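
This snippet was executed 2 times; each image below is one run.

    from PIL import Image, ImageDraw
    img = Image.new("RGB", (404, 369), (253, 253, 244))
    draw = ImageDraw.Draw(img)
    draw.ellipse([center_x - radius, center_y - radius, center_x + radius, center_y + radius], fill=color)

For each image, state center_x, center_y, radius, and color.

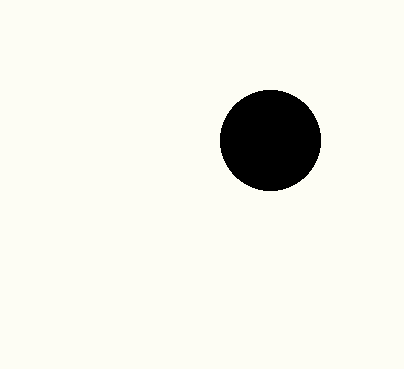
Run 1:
center_x = 270, center_y = 140, radius = 50, color = 'black'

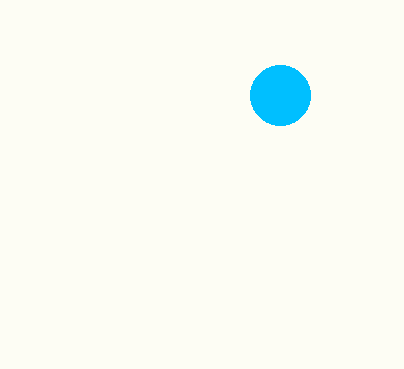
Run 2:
center_x = 280; center_y = 95; radius = 30; color = 'deepskyblue'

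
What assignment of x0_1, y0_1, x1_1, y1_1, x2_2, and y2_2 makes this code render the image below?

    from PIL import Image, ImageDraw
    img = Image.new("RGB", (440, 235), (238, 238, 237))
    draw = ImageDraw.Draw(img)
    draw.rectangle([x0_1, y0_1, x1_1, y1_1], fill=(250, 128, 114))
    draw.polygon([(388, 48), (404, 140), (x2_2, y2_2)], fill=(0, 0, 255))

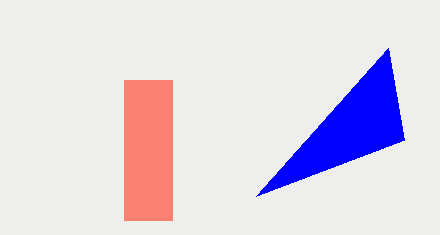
x0_1 = 124; y0_1 = 80; x1_1 = 172; y1_1 = 220; x2_2 = 256; y2_2 = 196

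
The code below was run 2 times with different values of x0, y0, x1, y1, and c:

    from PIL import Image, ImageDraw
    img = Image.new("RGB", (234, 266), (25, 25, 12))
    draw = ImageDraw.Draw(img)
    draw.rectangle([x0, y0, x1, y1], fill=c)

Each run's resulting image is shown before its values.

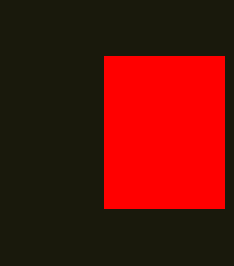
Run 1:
x0 = 104, y0 = 56, x1 = 224, y1 = 208, c = 'red'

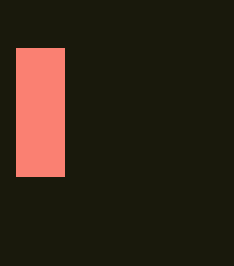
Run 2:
x0 = 16; y0 = 48; x1 = 64; y1 = 176; c = 'salmon'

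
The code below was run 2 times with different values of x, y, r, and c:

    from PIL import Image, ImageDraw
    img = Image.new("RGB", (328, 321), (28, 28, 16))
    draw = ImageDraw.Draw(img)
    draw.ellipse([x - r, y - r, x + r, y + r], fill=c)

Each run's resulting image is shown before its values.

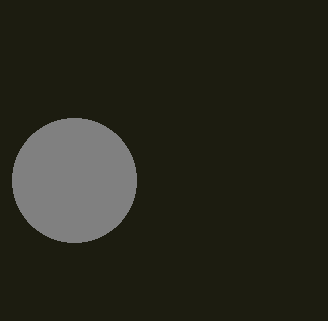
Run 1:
x = 74, y = 180, r = 62, c = 'gray'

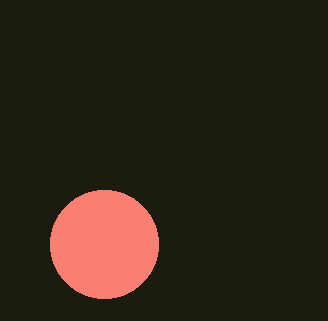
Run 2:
x = 104; y = 244; r = 54; c = 'salmon'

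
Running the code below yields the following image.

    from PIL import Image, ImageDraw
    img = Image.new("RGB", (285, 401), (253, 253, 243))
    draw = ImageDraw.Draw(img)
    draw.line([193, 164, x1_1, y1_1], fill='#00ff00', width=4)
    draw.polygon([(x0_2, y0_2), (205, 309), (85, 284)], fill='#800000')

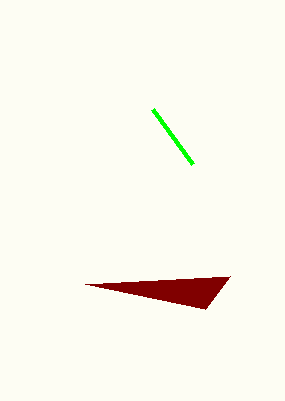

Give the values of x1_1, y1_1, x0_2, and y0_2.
x1_1 = 153; y1_1 = 109; x0_2 = 230; y0_2 = 276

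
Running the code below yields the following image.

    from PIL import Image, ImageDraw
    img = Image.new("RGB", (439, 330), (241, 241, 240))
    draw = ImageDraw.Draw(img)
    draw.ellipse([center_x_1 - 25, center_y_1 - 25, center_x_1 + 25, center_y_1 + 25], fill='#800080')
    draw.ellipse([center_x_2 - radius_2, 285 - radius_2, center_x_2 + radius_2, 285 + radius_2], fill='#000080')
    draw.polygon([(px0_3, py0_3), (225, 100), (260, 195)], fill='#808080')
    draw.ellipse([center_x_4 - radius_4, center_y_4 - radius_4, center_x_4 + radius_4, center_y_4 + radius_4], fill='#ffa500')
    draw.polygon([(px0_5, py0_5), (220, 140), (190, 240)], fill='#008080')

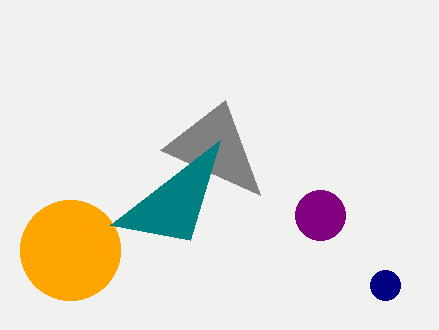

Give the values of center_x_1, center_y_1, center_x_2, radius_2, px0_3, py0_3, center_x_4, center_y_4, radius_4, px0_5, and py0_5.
center_x_1 = 320; center_y_1 = 215; center_x_2 = 385; radius_2 = 15; px0_3 = 160; py0_3 = 150; center_x_4 = 70; center_y_4 = 250; radius_4 = 50; px0_5 = 110; py0_5 = 225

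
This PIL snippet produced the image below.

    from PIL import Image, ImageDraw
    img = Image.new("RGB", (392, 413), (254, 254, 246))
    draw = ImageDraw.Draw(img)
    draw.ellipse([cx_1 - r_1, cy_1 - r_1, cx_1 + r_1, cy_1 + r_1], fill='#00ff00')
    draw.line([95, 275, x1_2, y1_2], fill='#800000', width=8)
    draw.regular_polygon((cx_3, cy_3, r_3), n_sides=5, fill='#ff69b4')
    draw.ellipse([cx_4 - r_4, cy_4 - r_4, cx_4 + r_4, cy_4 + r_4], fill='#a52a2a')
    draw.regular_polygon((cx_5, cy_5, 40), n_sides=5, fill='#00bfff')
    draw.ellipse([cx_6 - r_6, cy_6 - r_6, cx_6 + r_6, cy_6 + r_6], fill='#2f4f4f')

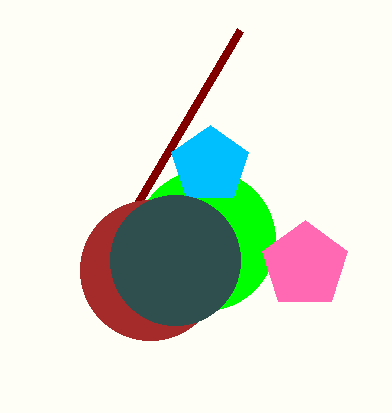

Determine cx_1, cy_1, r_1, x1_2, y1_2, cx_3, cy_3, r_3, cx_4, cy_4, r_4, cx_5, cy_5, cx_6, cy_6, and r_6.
cx_1 = 205, cy_1 = 240, r_1 = 70, x1_2 = 240, y1_2 = 30, cx_3 = 305, cy_3 = 265, r_3 = 45, cx_4 = 150, cy_4 = 270, r_4 = 70, cx_5 = 210, cy_5 = 165, cx_6 = 175, cy_6 = 260, r_6 = 65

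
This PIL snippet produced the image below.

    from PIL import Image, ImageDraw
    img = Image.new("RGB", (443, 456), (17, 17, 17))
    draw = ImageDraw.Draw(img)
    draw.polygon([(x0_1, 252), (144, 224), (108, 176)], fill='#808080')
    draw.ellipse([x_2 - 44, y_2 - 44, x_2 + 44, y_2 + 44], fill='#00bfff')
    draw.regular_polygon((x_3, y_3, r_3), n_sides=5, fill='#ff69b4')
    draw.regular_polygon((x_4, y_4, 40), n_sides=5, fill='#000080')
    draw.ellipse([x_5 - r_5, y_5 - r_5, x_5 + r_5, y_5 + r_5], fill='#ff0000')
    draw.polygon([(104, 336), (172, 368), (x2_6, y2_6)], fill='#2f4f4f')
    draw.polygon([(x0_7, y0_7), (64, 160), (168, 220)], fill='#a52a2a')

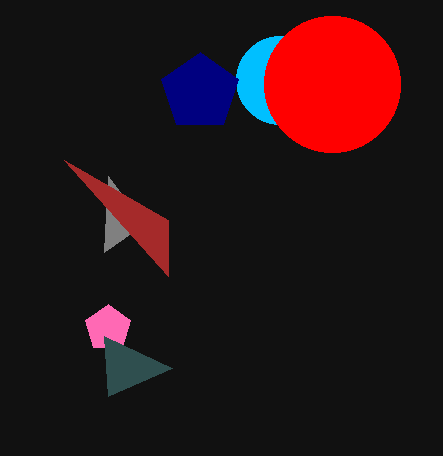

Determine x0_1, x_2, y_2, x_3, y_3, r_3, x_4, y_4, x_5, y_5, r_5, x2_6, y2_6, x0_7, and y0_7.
x0_1 = 104, x_2 = 280, y_2 = 80, x_3 = 108, y_3 = 328, r_3 = 24, x_4 = 200, y_4 = 92, x_5 = 332, y_5 = 84, r_5 = 68, x2_6 = 108, y2_6 = 396, x0_7 = 168, y0_7 = 276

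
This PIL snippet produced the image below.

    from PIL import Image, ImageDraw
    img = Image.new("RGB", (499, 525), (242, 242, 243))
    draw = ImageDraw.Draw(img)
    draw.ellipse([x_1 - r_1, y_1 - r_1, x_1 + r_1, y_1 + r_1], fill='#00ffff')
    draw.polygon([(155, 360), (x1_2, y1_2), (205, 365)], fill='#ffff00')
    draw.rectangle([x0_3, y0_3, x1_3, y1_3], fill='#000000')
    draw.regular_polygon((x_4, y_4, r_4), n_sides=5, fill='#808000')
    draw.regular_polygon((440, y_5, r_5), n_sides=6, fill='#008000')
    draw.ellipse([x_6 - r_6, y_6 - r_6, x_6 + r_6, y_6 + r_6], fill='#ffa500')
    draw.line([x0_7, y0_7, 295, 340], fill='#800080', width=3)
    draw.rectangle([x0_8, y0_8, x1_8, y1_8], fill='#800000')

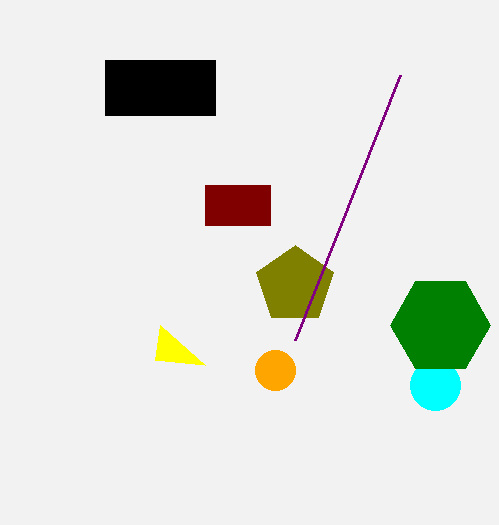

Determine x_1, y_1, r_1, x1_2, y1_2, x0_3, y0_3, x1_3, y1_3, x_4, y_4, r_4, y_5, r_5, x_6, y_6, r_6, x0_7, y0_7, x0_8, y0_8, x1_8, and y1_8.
x_1 = 435, y_1 = 385, r_1 = 25, x1_2 = 160, y1_2 = 325, x0_3 = 105, y0_3 = 60, x1_3 = 215, y1_3 = 115, x_4 = 295, y_4 = 285, r_4 = 40, y_5 = 325, r_5 = 50, x_6 = 275, y_6 = 370, r_6 = 20, x0_7 = 400, y0_7 = 75, x0_8 = 205, y0_8 = 185, x1_8 = 270, y1_8 = 225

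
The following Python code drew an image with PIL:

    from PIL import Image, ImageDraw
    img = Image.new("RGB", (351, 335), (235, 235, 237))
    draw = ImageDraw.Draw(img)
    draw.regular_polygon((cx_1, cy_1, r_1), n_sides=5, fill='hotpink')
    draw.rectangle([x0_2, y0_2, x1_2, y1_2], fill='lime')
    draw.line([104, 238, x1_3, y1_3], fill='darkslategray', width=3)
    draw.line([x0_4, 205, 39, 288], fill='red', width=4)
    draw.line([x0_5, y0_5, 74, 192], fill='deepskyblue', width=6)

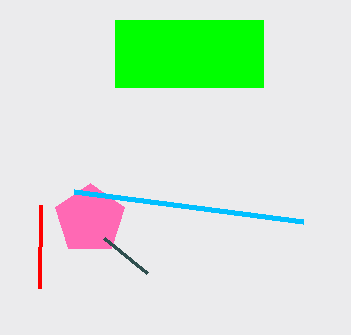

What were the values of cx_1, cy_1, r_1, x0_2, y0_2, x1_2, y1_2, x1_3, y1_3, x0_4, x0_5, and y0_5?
cx_1 = 90; cy_1 = 219; r_1 = 36; x0_2 = 115; y0_2 = 20; x1_2 = 263; y1_2 = 87; x1_3 = 147; y1_3 = 273; x0_4 = 40; x0_5 = 303; y0_5 = 222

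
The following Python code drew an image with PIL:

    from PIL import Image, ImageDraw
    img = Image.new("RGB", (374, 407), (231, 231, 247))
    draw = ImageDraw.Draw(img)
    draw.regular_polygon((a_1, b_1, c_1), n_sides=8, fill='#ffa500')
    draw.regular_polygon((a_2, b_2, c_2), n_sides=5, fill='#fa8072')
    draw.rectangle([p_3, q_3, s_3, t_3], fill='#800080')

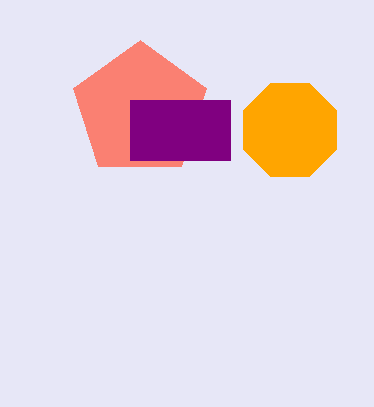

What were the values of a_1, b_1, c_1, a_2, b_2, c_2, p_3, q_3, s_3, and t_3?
a_1 = 290; b_1 = 130; c_1 = 50; a_2 = 140; b_2 = 110; c_2 = 70; p_3 = 130; q_3 = 100; s_3 = 230; t_3 = 160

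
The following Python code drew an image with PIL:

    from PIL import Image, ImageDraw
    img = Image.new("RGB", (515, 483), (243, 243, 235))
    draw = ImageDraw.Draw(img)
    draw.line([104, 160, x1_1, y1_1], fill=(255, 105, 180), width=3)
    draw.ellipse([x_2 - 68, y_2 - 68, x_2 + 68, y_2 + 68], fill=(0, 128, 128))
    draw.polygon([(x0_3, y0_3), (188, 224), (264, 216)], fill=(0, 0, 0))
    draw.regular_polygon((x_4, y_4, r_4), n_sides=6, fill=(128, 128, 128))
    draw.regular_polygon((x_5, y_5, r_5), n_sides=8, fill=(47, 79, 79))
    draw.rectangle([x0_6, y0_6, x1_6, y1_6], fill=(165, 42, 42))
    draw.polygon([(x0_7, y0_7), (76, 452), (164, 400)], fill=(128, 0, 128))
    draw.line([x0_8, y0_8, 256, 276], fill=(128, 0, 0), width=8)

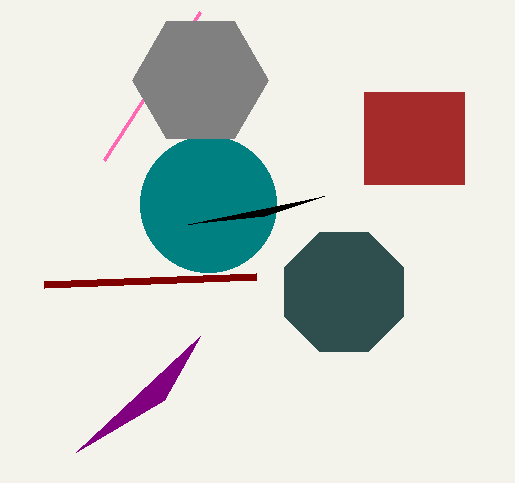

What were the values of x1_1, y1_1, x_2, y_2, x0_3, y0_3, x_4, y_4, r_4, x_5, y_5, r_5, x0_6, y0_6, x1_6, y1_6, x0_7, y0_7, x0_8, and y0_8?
x1_1 = 200; y1_1 = 12; x_2 = 208; y_2 = 204; x0_3 = 324; y0_3 = 196; x_4 = 200; y_4 = 80; r_4 = 68; x_5 = 344; y_5 = 292; r_5 = 64; x0_6 = 364; y0_6 = 92; x1_6 = 464; y1_6 = 184; x0_7 = 200; y0_7 = 336; x0_8 = 44; y0_8 = 284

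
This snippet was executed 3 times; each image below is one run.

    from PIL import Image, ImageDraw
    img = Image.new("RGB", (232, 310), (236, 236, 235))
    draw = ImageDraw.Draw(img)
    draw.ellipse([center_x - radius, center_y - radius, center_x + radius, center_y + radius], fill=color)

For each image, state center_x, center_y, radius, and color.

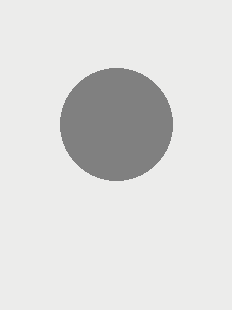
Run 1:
center_x = 116, center_y = 124, radius = 56, color = 'gray'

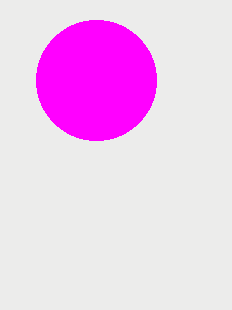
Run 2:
center_x = 96; center_y = 80; radius = 60; color = 'magenta'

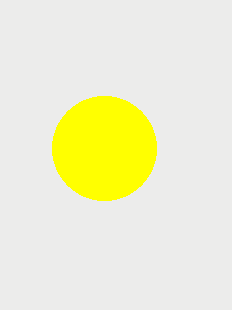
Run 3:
center_x = 104; center_y = 148; radius = 52; color = 'yellow'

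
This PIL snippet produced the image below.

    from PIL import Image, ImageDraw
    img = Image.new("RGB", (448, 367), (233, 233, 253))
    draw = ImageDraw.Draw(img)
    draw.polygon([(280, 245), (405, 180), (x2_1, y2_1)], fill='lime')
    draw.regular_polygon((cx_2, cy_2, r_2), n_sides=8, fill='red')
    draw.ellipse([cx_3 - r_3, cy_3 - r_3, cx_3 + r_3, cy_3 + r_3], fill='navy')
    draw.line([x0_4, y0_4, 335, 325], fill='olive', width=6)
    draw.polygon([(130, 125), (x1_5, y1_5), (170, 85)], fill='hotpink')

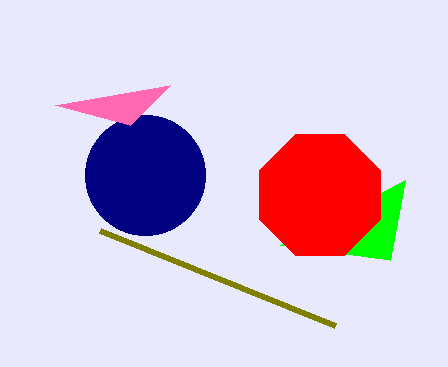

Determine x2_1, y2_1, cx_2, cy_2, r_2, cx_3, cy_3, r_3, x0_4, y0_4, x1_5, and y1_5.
x2_1 = 390
y2_1 = 260
cx_2 = 320
cy_2 = 195
r_2 = 65
cx_3 = 145
cy_3 = 175
r_3 = 60
x0_4 = 100
y0_4 = 230
x1_5 = 55
y1_5 = 105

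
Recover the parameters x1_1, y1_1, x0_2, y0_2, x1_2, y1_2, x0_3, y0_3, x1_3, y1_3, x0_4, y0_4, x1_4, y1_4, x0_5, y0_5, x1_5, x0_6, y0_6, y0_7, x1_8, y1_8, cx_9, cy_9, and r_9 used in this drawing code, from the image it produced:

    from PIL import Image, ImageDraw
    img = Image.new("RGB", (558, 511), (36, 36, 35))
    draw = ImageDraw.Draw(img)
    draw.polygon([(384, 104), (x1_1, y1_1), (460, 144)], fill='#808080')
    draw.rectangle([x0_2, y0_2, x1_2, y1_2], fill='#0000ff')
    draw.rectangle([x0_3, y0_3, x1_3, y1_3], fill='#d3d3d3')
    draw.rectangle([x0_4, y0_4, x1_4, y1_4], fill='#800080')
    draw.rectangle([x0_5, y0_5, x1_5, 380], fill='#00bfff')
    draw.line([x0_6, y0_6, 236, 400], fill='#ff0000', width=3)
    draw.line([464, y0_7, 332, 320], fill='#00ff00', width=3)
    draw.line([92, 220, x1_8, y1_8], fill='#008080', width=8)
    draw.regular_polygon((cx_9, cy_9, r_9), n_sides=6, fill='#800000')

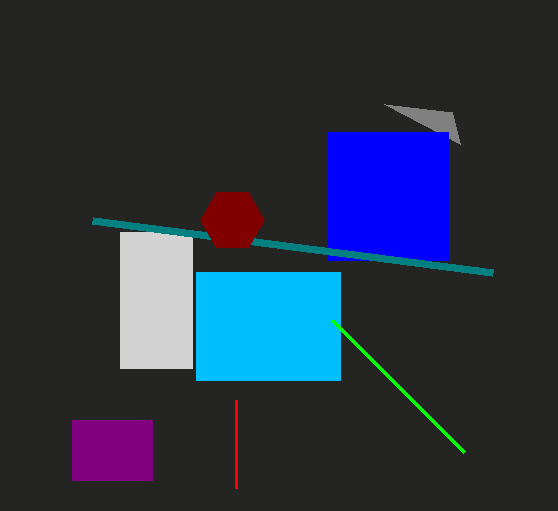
x1_1 = 452, y1_1 = 112, x0_2 = 328, y0_2 = 132, x1_2 = 448, y1_2 = 260, x0_3 = 120, y0_3 = 232, x1_3 = 192, y1_3 = 368, x0_4 = 72, y0_4 = 420, x1_4 = 152, y1_4 = 480, x0_5 = 196, y0_5 = 272, x1_5 = 340, x0_6 = 236, y0_6 = 488, y0_7 = 452, x1_8 = 492, y1_8 = 272, cx_9 = 232, cy_9 = 220, r_9 = 32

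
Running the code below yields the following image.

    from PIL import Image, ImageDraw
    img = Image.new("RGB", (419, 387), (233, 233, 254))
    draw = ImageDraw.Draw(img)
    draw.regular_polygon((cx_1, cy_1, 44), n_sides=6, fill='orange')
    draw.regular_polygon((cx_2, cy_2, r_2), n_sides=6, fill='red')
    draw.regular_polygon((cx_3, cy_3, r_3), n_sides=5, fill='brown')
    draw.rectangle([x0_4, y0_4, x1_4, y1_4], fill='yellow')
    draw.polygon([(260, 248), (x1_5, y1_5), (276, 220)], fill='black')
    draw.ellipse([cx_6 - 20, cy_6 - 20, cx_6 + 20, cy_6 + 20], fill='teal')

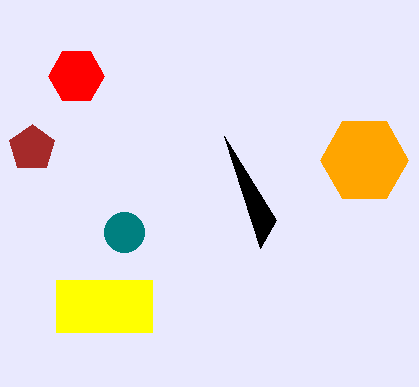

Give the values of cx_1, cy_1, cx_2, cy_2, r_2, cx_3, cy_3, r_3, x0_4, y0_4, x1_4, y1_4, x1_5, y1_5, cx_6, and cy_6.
cx_1 = 364
cy_1 = 160
cx_2 = 76
cy_2 = 76
r_2 = 28
cx_3 = 32
cy_3 = 148
r_3 = 24
x0_4 = 56
y0_4 = 280
x1_4 = 152
y1_4 = 332
x1_5 = 224
y1_5 = 136
cx_6 = 124
cy_6 = 232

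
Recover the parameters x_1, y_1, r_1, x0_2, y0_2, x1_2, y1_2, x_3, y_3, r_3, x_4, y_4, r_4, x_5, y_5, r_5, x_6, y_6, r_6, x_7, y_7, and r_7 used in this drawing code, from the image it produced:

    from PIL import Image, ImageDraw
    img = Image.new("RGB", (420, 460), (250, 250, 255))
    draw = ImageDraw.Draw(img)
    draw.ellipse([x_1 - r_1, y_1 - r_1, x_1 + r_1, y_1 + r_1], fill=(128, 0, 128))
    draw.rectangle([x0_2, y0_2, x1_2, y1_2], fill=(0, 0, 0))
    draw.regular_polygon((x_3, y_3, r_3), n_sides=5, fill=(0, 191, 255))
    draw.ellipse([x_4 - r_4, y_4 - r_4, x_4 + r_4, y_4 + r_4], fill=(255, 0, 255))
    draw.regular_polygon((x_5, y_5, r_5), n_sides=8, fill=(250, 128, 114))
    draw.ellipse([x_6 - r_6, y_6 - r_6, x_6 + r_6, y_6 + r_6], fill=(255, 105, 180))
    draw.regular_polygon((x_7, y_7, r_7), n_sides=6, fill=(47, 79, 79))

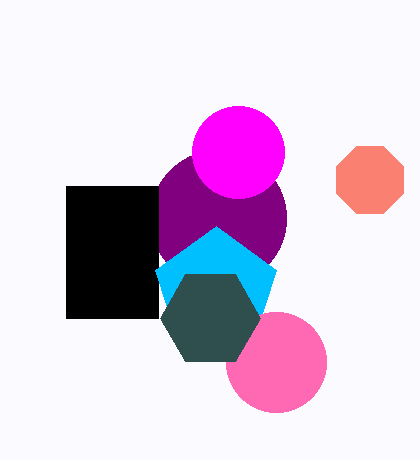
x_1 = 218, y_1 = 218, r_1 = 68, x0_2 = 66, y0_2 = 186, x1_2 = 158, y1_2 = 318, x_3 = 216, y_3 = 290, r_3 = 64, x_4 = 238, y_4 = 152, r_4 = 46, x_5 = 370, y_5 = 180, r_5 = 36, x_6 = 276, y_6 = 362, r_6 = 50, x_7 = 210, y_7 = 318, r_7 = 50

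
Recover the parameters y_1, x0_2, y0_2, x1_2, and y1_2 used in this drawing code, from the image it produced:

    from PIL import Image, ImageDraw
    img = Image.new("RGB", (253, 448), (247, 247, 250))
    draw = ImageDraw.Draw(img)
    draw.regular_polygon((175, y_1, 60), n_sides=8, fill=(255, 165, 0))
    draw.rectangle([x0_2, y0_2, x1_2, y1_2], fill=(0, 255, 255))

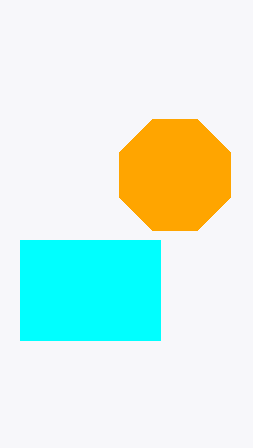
y_1 = 175, x0_2 = 20, y0_2 = 240, x1_2 = 160, y1_2 = 340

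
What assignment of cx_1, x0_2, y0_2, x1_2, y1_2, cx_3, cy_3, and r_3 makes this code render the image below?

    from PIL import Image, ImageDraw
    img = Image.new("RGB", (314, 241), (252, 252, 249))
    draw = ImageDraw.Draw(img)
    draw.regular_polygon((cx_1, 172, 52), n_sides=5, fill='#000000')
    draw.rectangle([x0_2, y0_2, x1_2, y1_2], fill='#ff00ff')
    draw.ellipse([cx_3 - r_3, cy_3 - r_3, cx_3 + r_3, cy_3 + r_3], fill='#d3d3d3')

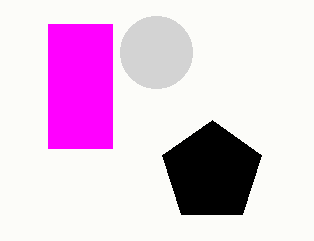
cx_1 = 212; x0_2 = 48; y0_2 = 24; x1_2 = 112; y1_2 = 148; cx_3 = 156; cy_3 = 52; r_3 = 36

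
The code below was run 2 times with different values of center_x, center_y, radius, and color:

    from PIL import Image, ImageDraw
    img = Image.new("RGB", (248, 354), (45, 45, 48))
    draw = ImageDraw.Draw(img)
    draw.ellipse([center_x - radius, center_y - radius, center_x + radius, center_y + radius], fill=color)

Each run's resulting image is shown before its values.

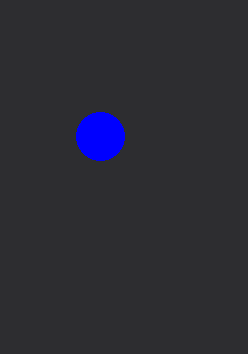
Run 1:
center_x = 100, center_y = 136, radius = 24, color = 'blue'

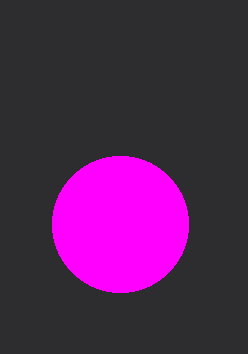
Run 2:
center_x = 120
center_y = 224
radius = 68
color = 'magenta'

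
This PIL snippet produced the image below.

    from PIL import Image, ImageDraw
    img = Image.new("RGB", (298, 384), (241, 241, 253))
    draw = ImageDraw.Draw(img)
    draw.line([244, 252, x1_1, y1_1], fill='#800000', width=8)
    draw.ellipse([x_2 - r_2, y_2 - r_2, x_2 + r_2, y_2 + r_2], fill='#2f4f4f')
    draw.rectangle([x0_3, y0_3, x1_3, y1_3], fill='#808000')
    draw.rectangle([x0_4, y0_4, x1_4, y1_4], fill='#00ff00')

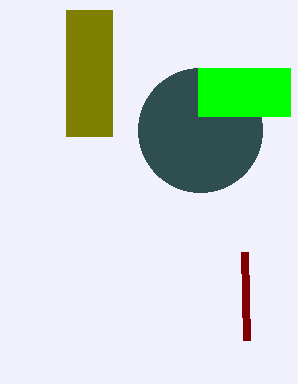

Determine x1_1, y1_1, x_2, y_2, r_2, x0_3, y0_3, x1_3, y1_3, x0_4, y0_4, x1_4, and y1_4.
x1_1 = 246
y1_1 = 340
x_2 = 200
y_2 = 130
r_2 = 62
x0_3 = 66
y0_3 = 10
x1_3 = 112
y1_3 = 136
x0_4 = 198
y0_4 = 68
x1_4 = 290
y1_4 = 116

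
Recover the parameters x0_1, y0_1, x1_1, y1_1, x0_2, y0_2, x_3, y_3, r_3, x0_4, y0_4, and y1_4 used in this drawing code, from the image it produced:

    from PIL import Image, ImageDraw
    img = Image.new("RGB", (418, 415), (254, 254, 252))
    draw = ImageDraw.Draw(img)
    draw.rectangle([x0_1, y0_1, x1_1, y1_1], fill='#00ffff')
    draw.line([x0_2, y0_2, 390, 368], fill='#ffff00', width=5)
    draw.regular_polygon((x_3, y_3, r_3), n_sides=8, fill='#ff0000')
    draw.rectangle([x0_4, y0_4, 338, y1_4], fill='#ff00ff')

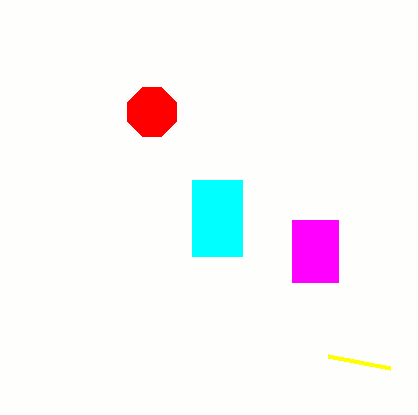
x0_1 = 192; y0_1 = 180; x1_1 = 242; y1_1 = 256; x0_2 = 328; y0_2 = 356; x_3 = 152; y_3 = 112; r_3 = 26; x0_4 = 292; y0_4 = 220; y1_4 = 282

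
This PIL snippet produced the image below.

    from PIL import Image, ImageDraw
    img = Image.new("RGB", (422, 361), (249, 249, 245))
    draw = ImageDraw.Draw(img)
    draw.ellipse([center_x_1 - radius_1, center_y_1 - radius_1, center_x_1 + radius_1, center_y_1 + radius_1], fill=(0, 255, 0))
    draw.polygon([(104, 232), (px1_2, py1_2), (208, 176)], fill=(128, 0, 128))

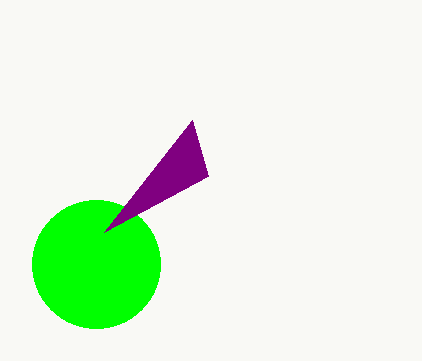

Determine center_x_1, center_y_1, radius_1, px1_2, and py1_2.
center_x_1 = 96, center_y_1 = 264, radius_1 = 64, px1_2 = 192, py1_2 = 120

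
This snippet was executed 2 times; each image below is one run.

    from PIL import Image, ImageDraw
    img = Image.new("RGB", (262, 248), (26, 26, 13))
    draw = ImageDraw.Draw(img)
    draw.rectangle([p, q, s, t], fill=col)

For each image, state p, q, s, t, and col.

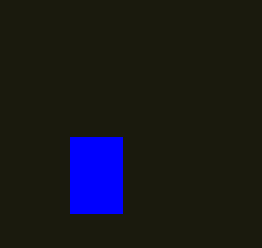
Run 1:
p = 70; q = 137; s = 122; t = 213; col = 'blue'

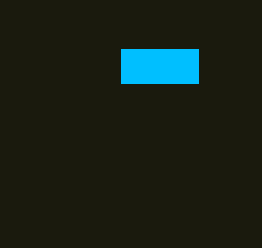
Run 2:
p = 121, q = 49, s = 198, t = 83, col = 'deepskyblue'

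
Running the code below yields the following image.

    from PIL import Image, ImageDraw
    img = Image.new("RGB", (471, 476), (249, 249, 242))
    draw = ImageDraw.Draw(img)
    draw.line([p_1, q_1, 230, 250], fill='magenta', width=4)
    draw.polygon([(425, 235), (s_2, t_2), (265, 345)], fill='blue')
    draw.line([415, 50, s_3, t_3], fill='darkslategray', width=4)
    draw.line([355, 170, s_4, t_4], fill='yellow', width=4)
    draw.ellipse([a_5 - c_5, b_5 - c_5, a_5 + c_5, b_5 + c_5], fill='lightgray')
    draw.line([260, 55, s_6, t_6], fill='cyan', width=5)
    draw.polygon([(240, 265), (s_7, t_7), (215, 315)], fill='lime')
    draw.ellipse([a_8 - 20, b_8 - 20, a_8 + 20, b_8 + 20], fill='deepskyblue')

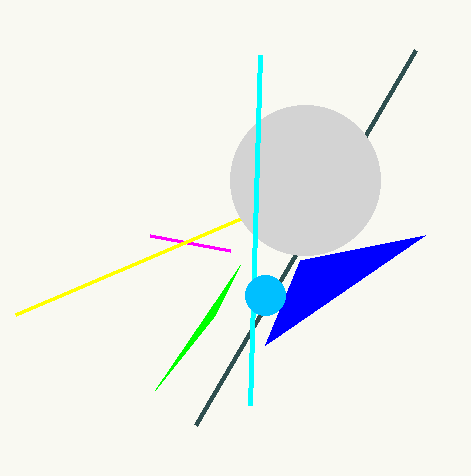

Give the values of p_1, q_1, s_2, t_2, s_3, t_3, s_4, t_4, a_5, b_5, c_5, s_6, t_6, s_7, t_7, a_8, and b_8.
p_1 = 150; q_1 = 235; s_2 = 300; t_2 = 260; s_3 = 195; t_3 = 425; s_4 = 15; t_4 = 315; a_5 = 305; b_5 = 180; c_5 = 75; s_6 = 250; t_6 = 405; s_7 = 155; t_7 = 390; a_8 = 265; b_8 = 295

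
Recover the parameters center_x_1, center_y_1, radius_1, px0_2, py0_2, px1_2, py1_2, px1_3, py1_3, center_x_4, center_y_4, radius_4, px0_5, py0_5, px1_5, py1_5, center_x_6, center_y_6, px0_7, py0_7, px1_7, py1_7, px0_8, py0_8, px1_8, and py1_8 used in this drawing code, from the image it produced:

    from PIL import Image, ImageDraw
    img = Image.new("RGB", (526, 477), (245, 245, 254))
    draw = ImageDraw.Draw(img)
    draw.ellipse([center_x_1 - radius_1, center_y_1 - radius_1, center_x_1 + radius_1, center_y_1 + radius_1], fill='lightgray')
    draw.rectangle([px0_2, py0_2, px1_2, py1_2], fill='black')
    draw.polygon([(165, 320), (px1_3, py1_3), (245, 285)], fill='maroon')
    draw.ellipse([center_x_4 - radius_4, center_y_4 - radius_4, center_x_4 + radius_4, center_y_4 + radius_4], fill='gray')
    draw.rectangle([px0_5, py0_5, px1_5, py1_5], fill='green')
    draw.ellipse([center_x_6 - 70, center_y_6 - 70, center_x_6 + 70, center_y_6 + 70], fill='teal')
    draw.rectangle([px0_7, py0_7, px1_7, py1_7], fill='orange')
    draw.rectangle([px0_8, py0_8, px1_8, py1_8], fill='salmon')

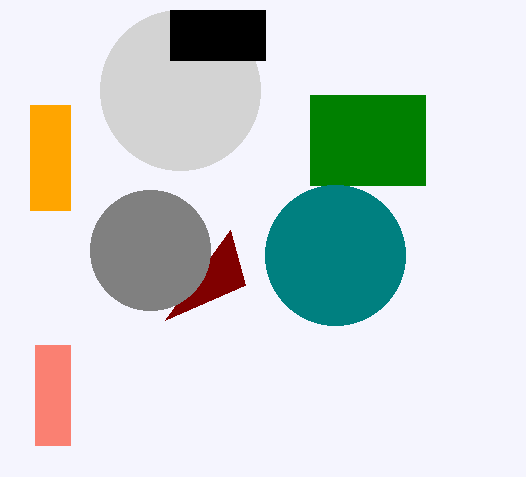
center_x_1 = 180
center_y_1 = 90
radius_1 = 80
px0_2 = 170
py0_2 = 10
px1_2 = 265
py1_2 = 60
px1_3 = 230
py1_3 = 230
center_x_4 = 150
center_y_4 = 250
radius_4 = 60
px0_5 = 310
py0_5 = 95
px1_5 = 425
py1_5 = 185
center_x_6 = 335
center_y_6 = 255
px0_7 = 30
py0_7 = 105
px1_7 = 70
py1_7 = 210
px0_8 = 35
py0_8 = 345
px1_8 = 70
py1_8 = 445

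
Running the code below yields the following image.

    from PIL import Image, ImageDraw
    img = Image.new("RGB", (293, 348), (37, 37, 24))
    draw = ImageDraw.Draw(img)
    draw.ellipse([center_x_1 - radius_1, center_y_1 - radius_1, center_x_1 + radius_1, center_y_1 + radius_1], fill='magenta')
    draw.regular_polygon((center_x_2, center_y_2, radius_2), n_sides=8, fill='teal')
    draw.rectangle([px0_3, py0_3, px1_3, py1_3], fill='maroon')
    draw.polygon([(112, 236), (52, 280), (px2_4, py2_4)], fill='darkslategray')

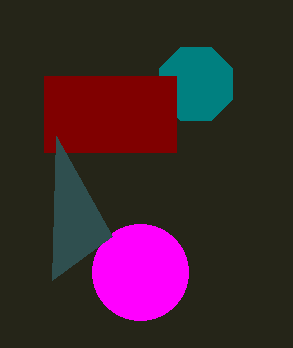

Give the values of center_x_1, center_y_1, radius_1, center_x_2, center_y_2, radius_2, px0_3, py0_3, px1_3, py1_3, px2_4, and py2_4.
center_x_1 = 140; center_y_1 = 272; radius_1 = 48; center_x_2 = 196; center_y_2 = 84; radius_2 = 40; px0_3 = 44; py0_3 = 76; px1_3 = 176; py1_3 = 152; px2_4 = 56; py2_4 = 136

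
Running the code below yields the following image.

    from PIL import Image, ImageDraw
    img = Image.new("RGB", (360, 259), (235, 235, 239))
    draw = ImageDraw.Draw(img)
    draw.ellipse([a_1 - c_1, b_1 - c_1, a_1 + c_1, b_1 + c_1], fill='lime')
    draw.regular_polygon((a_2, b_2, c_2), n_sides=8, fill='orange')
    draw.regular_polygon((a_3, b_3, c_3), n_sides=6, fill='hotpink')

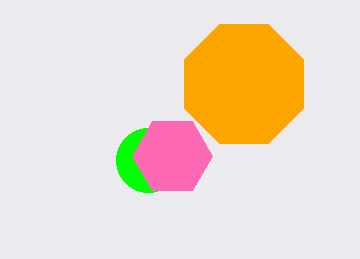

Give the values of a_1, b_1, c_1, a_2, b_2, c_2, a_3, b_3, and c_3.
a_1 = 148; b_1 = 160; c_1 = 32; a_2 = 244; b_2 = 84; c_2 = 64; a_3 = 172; b_3 = 156; c_3 = 40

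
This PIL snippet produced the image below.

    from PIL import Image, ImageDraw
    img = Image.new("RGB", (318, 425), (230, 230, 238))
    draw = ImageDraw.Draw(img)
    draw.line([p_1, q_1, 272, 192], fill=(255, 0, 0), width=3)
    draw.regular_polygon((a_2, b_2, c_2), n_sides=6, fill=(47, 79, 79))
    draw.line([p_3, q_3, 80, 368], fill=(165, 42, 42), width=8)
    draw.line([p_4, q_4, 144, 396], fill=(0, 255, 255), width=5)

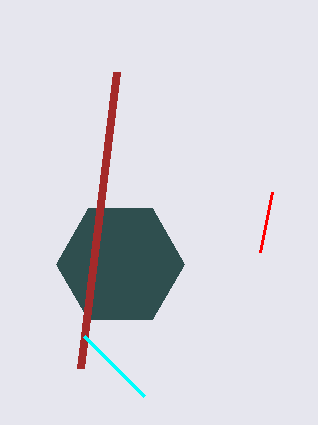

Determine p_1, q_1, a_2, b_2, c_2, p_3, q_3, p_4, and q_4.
p_1 = 260, q_1 = 252, a_2 = 120, b_2 = 264, c_2 = 64, p_3 = 116, q_3 = 72, p_4 = 84, q_4 = 336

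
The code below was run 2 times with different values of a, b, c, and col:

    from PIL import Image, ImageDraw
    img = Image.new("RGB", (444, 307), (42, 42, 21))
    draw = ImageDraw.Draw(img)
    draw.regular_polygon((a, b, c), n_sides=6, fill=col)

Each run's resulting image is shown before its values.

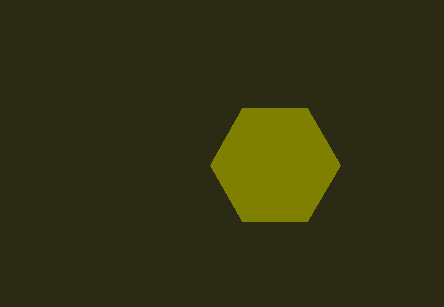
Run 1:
a = 275
b = 165
c = 65
col = 'olive'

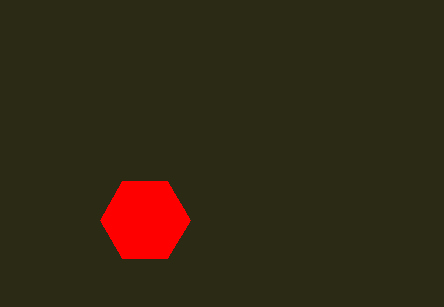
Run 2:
a = 145
b = 220
c = 45
col = 'red'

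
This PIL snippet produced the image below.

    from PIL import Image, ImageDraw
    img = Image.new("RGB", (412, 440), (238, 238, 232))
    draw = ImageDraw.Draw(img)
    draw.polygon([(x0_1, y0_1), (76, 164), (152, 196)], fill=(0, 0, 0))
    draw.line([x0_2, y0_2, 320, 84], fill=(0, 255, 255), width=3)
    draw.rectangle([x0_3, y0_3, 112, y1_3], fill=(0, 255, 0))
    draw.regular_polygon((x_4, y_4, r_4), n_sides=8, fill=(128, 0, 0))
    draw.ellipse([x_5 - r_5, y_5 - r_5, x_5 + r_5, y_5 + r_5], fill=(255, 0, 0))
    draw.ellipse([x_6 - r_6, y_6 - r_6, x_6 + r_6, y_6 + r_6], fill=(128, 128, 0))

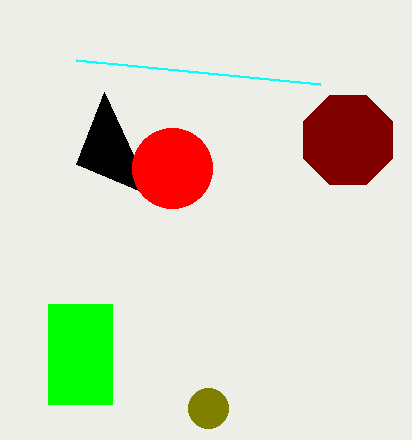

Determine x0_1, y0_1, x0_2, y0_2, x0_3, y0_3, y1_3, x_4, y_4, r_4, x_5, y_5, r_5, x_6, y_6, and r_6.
x0_1 = 104, y0_1 = 92, x0_2 = 76, y0_2 = 60, x0_3 = 48, y0_3 = 304, y1_3 = 404, x_4 = 348, y_4 = 140, r_4 = 48, x_5 = 172, y_5 = 168, r_5 = 40, x_6 = 208, y_6 = 408, r_6 = 20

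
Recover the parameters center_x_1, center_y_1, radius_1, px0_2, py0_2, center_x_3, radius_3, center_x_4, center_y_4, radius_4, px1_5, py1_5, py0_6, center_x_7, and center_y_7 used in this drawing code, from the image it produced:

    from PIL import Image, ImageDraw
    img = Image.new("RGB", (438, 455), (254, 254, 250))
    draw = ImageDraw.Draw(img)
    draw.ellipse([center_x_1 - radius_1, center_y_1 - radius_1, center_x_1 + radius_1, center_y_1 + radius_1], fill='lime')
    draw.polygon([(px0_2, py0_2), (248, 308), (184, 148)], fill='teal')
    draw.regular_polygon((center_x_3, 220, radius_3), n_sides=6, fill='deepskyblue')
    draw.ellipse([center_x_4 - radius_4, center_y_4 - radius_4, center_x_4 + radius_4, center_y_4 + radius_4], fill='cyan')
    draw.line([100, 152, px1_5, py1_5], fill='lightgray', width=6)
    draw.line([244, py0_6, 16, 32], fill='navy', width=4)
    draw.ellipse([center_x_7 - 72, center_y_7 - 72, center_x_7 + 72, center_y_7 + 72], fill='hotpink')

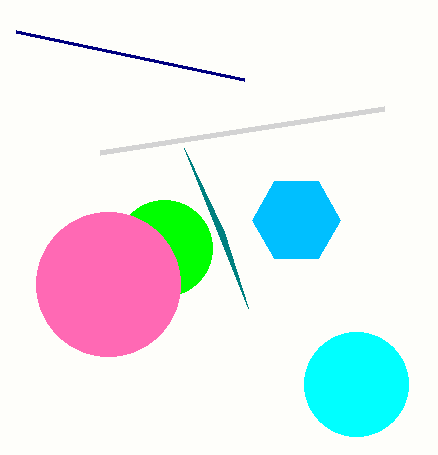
center_x_1 = 164; center_y_1 = 248; radius_1 = 48; px0_2 = 224; py0_2 = 232; center_x_3 = 296; radius_3 = 44; center_x_4 = 356; center_y_4 = 384; radius_4 = 52; px1_5 = 384; py1_5 = 108; py0_6 = 80; center_x_7 = 108; center_y_7 = 284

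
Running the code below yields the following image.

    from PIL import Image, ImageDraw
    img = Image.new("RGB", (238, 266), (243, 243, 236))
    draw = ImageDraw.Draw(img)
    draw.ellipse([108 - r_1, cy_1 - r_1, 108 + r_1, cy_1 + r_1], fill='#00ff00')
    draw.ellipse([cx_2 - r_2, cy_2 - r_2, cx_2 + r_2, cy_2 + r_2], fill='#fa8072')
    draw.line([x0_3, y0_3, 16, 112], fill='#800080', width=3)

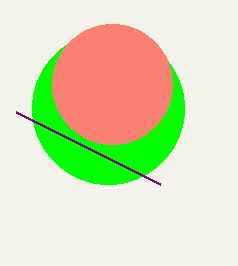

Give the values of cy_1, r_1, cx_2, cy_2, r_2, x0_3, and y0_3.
cy_1 = 108, r_1 = 76, cx_2 = 112, cy_2 = 84, r_2 = 60, x0_3 = 160, y0_3 = 184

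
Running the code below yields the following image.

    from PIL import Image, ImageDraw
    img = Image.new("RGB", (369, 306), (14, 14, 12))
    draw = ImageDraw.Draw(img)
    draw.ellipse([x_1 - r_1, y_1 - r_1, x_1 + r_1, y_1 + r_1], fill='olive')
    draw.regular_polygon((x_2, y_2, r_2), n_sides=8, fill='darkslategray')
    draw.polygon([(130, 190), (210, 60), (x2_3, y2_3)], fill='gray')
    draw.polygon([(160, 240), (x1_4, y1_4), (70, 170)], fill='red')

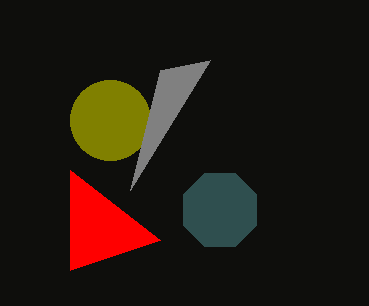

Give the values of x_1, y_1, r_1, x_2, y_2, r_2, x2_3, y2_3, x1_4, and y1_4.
x_1 = 110; y_1 = 120; r_1 = 40; x_2 = 220; y_2 = 210; r_2 = 40; x2_3 = 160; y2_3 = 70; x1_4 = 70; y1_4 = 270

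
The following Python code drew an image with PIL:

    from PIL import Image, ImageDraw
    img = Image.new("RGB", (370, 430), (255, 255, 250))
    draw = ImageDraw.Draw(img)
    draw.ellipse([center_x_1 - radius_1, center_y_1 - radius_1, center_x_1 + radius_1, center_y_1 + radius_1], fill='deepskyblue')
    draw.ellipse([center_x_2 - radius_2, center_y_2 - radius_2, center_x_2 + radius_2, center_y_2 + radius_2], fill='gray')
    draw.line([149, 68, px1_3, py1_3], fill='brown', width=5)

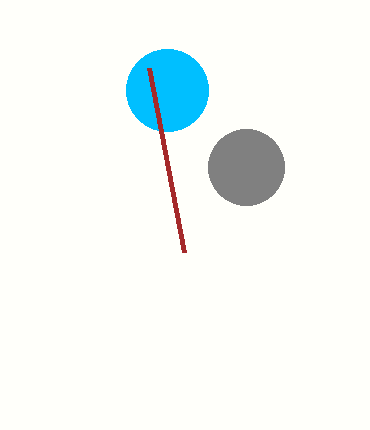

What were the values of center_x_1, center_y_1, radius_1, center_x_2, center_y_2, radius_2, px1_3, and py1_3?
center_x_1 = 167, center_y_1 = 90, radius_1 = 41, center_x_2 = 246, center_y_2 = 167, radius_2 = 38, px1_3 = 184, py1_3 = 252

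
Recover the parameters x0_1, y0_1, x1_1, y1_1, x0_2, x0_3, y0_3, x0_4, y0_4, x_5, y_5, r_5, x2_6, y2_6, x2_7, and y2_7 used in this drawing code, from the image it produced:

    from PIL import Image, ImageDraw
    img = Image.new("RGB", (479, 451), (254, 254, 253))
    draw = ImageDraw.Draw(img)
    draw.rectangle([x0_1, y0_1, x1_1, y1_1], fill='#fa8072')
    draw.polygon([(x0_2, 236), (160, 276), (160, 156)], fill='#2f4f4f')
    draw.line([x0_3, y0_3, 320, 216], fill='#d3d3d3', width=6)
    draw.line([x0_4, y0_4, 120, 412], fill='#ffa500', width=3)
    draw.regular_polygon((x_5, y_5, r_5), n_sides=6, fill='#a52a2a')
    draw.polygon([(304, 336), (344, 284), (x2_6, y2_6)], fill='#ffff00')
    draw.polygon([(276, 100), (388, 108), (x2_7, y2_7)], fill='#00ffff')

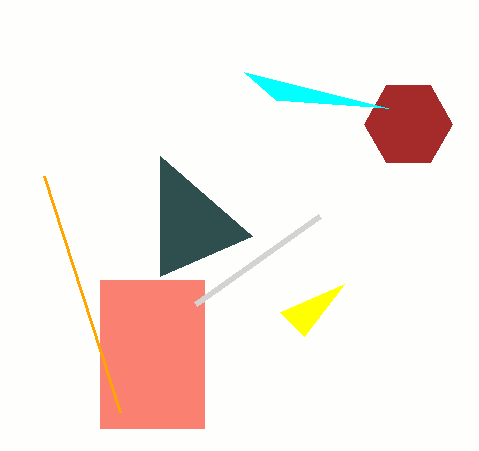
x0_1 = 100, y0_1 = 280, x1_1 = 204, y1_1 = 428, x0_2 = 252, x0_3 = 196, y0_3 = 304, x0_4 = 44, y0_4 = 176, x_5 = 408, y_5 = 124, r_5 = 44, x2_6 = 280, y2_6 = 312, x2_7 = 244, y2_7 = 72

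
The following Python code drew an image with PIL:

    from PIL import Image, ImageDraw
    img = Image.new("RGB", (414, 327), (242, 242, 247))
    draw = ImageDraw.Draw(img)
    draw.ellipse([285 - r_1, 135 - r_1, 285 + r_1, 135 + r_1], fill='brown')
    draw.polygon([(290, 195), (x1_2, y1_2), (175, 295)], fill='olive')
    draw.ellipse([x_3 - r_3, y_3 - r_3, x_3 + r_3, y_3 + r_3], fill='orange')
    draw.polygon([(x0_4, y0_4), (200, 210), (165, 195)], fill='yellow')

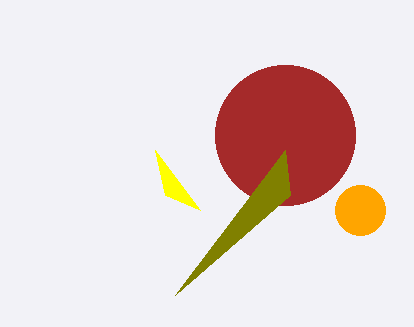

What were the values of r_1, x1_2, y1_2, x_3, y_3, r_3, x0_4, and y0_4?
r_1 = 70, x1_2 = 285, y1_2 = 150, x_3 = 360, y_3 = 210, r_3 = 25, x0_4 = 155, y0_4 = 150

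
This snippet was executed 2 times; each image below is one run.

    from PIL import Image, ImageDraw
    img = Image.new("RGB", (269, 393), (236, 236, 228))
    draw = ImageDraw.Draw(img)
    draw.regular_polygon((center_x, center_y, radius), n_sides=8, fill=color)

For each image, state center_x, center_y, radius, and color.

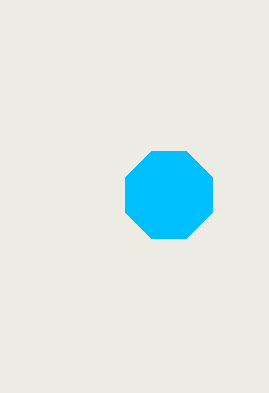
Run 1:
center_x = 169, center_y = 195, radius = 47, color = 'deepskyblue'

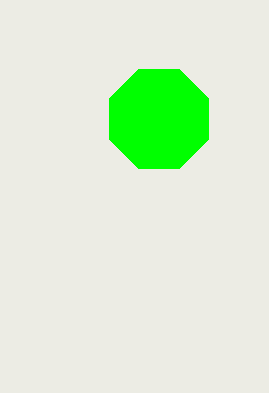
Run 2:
center_x = 159, center_y = 119, radius = 54, color = 'lime'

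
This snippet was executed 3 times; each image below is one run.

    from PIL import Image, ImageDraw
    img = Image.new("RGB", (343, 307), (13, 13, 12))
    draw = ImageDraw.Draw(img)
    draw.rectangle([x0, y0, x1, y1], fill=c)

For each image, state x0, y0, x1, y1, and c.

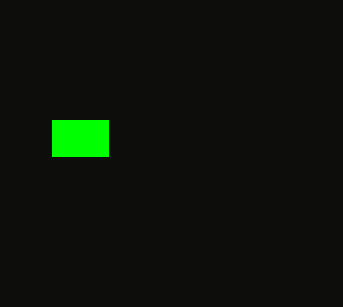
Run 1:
x0 = 52; y0 = 120; x1 = 108; y1 = 156; c = 'lime'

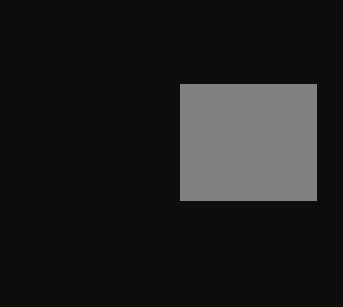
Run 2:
x0 = 180; y0 = 84; x1 = 316; y1 = 200; c = 'gray'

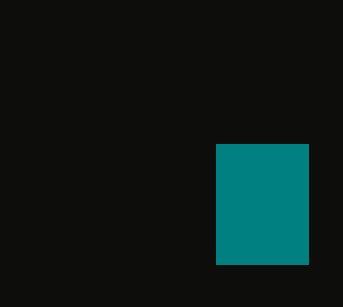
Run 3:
x0 = 216, y0 = 144, x1 = 308, y1 = 264, c = 'teal'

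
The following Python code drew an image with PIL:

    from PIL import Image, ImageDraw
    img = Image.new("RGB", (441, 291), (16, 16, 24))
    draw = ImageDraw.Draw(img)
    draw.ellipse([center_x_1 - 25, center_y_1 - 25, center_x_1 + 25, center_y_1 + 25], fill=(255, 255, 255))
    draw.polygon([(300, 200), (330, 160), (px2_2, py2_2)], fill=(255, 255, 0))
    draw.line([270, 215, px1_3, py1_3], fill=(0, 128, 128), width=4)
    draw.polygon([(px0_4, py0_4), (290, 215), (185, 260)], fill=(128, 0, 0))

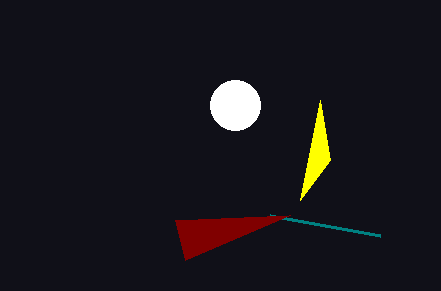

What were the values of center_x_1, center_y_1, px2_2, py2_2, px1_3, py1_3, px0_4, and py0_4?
center_x_1 = 235; center_y_1 = 105; px2_2 = 320; py2_2 = 100; px1_3 = 380; py1_3 = 235; px0_4 = 175; py0_4 = 220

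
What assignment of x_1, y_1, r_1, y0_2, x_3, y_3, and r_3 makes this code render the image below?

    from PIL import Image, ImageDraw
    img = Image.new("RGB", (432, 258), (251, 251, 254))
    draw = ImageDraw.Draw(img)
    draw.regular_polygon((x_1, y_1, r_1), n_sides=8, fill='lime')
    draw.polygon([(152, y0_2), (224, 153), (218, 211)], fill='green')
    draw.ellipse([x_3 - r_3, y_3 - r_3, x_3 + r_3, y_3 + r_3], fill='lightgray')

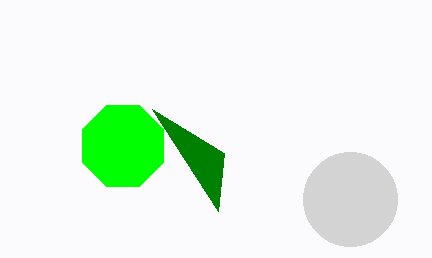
x_1 = 123, y_1 = 146, r_1 = 44, y0_2 = 109, x_3 = 350, y_3 = 199, r_3 = 47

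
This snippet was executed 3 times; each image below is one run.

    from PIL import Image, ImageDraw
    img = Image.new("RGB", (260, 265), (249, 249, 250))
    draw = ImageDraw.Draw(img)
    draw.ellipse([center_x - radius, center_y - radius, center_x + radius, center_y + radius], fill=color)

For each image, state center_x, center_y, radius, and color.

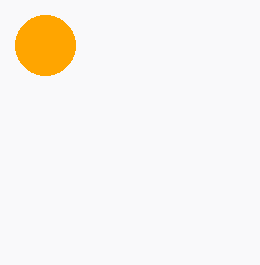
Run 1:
center_x = 45; center_y = 45; radius = 30; color = 'orange'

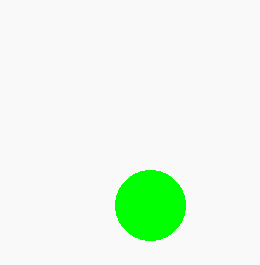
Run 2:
center_x = 150
center_y = 205
radius = 35
color = 'lime'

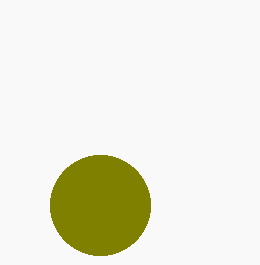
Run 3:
center_x = 100; center_y = 205; radius = 50; color = 'olive'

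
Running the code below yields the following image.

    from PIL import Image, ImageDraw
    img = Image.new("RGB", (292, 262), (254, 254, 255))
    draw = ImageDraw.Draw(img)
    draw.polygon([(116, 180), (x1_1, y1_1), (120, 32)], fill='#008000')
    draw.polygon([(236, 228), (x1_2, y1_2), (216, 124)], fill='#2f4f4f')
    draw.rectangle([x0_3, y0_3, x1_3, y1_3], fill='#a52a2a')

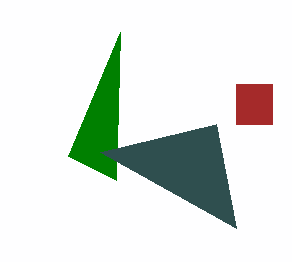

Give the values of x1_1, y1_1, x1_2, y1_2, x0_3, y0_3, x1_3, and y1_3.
x1_1 = 68, y1_1 = 156, x1_2 = 100, y1_2 = 152, x0_3 = 236, y0_3 = 84, x1_3 = 272, y1_3 = 124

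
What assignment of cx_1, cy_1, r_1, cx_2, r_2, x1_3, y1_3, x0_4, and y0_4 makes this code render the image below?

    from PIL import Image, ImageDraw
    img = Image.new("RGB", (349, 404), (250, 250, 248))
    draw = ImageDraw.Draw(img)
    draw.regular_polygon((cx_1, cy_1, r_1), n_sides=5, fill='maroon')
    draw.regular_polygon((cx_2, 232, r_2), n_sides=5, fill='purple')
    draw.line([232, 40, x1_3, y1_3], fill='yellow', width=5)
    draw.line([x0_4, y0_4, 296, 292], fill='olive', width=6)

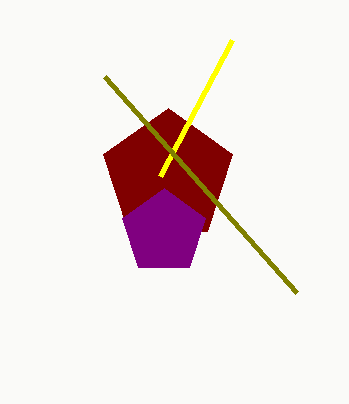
cx_1 = 168
cy_1 = 176
r_1 = 68
cx_2 = 164
r_2 = 44
x1_3 = 160
y1_3 = 176
x0_4 = 104
y0_4 = 76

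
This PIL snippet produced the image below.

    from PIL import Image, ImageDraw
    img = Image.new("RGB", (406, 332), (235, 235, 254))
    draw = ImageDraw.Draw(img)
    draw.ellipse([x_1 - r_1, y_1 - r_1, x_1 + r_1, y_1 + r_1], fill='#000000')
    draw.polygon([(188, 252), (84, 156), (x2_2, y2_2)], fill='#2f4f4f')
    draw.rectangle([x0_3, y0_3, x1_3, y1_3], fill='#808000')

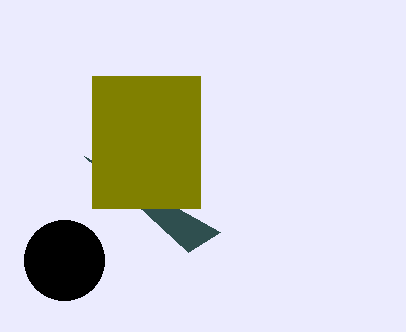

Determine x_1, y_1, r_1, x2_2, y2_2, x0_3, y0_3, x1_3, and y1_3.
x_1 = 64, y_1 = 260, r_1 = 40, x2_2 = 220, y2_2 = 232, x0_3 = 92, y0_3 = 76, x1_3 = 200, y1_3 = 208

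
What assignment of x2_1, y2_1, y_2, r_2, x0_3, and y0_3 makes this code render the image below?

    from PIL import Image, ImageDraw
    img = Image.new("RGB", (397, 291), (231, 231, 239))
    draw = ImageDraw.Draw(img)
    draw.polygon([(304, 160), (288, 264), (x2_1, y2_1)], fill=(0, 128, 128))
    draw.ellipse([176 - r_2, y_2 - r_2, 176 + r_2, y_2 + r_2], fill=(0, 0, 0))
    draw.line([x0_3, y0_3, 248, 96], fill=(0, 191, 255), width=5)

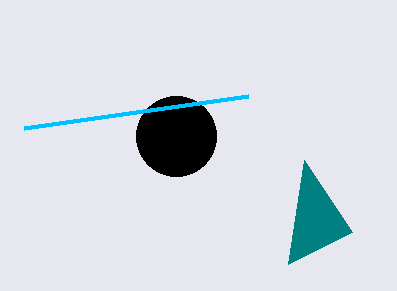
x2_1 = 352
y2_1 = 232
y_2 = 136
r_2 = 40
x0_3 = 24
y0_3 = 128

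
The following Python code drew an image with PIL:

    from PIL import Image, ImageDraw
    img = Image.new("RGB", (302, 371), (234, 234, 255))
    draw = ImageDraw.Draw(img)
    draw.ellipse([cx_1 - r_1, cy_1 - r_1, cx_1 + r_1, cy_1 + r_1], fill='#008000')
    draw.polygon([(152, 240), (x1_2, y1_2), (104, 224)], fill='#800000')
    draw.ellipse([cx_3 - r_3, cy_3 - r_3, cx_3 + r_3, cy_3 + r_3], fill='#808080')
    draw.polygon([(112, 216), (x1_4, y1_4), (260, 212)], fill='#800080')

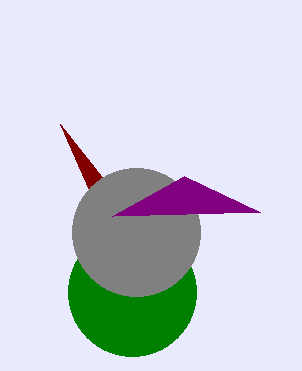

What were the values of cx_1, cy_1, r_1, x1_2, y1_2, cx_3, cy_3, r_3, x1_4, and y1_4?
cx_1 = 132; cy_1 = 292; r_1 = 64; x1_2 = 60; y1_2 = 124; cx_3 = 136; cy_3 = 232; r_3 = 64; x1_4 = 184; y1_4 = 176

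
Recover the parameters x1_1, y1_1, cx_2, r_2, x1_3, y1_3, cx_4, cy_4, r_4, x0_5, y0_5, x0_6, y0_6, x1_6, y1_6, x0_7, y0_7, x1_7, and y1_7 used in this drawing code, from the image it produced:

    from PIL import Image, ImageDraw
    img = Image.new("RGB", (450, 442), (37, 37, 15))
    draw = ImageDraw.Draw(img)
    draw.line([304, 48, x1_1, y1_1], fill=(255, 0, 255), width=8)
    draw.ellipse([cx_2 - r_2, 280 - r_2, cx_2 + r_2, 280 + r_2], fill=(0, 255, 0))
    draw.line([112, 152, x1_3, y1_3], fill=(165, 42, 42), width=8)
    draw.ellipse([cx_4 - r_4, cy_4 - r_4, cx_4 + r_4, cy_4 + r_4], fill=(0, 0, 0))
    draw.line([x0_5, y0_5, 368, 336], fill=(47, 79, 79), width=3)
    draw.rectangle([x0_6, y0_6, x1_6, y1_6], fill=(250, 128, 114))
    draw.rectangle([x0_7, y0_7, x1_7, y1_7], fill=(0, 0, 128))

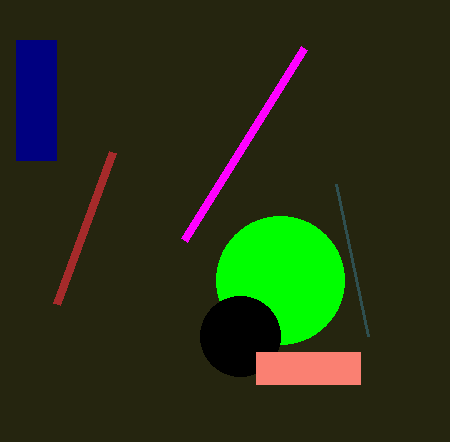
x1_1 = 184
y1_1 = 240
cx_2 = 280
r_2 = 64
x1_3 = 56
y1_3 = 304
cx_4 = 240
cy_4 = 336
r_4 = 40
x0_5 = 336
y0_5 = 184
x0_6 = 256
y0_6 = 352
x1_6 = 360
y1_6 = 384
x0_7 = 16
y0_7 = 40
x1_7 = 56
y1_7 = 160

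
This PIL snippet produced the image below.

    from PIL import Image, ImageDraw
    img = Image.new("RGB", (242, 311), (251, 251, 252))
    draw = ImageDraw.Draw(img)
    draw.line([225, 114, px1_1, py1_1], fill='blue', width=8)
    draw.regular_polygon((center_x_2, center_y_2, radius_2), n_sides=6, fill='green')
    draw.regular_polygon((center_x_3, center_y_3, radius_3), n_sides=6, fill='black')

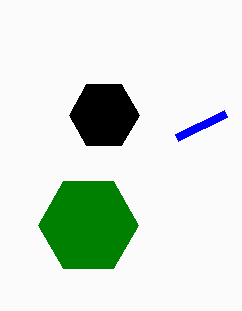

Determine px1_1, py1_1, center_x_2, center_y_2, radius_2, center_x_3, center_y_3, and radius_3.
px1_1 = 176
py1_1 = 138
center_x_2 = 88
center_y_2 = 225
radius_2 = 50
center_x_3 = 104
center_y_3 = 115
radius_3 = 35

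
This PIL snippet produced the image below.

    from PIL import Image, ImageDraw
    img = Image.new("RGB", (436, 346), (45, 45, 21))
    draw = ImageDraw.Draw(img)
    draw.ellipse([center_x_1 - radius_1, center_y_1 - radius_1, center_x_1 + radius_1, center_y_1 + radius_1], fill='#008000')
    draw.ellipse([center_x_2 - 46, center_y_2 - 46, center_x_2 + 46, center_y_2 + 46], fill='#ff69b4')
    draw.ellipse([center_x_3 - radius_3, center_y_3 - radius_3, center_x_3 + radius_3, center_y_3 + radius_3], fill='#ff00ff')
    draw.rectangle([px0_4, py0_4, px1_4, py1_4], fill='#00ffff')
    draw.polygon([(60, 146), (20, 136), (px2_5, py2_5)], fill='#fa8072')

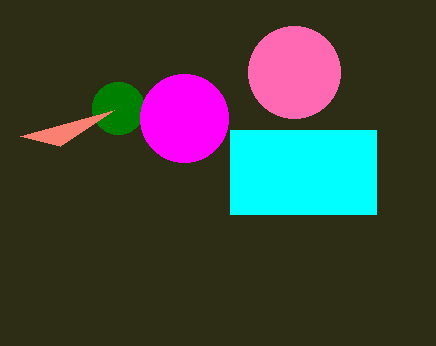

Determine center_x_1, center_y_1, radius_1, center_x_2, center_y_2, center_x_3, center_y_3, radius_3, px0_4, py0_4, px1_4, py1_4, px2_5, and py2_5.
center_x_1 = 118; center_y_1 = 108; radius_1 = 26; center_x_2 = 294; center_y_2 = 72; center_x_3 = 184; center_y_3 = 118; radius_3 = 44; px0_4 = 230; py0_4 = 130; px1_4 = 376; py1_4 = 214; px2_5 = 114; py2_5 = 110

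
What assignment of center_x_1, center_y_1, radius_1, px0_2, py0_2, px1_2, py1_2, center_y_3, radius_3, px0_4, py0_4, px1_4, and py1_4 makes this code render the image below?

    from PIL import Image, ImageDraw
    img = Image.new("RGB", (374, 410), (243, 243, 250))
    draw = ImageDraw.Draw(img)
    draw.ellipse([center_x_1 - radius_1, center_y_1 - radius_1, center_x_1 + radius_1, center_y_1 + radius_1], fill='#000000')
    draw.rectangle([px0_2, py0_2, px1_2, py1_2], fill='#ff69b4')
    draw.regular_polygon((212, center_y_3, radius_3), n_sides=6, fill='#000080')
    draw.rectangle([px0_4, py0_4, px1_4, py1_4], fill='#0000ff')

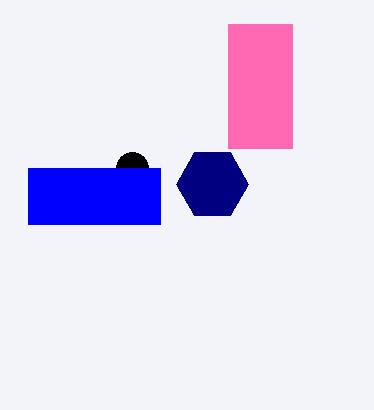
center_x_1 = 132, center_y_1 = 168, radius_1 = 16, px0_2 = 228, py0_2 = 24, px1_2 = 292, py1_2 = 148, center_y_3 = 184, radius_3 = 36, px0_4 = 28, py0_4 = 168, px1_4 = 160, py1_4 = 224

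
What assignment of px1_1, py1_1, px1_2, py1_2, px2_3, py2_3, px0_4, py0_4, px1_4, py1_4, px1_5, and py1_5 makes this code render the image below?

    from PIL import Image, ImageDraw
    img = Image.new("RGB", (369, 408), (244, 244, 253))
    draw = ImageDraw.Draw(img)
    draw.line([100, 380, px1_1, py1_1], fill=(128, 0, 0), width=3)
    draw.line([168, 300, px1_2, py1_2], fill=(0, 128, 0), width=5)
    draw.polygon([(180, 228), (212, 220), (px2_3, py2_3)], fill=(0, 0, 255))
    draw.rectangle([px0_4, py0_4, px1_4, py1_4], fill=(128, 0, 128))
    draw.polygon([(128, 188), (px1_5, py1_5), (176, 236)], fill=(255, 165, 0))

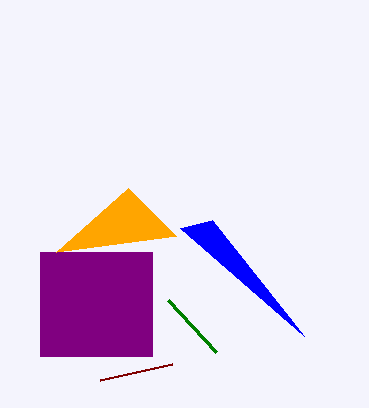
px1_1 = 172; py1_1 = 364; px1_2 = 216; py1_2 = 352; px2_3 = 304; py2_3 = 336; px0_4 = 40; py0_4 = 252; px1_4 = 152; py1_4 = 356; px1_5 = 56; py1_5 = 252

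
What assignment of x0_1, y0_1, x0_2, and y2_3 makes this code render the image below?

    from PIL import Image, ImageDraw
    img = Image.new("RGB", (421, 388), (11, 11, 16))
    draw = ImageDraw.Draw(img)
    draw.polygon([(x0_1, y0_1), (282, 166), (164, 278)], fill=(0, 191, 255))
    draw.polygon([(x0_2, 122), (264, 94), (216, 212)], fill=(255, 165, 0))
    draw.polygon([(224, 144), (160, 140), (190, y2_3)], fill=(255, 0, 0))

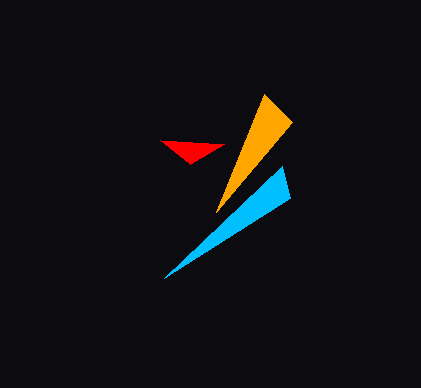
x0_1 = 290
y0_1 = 198
x0_2 = 292
y2_3 = 164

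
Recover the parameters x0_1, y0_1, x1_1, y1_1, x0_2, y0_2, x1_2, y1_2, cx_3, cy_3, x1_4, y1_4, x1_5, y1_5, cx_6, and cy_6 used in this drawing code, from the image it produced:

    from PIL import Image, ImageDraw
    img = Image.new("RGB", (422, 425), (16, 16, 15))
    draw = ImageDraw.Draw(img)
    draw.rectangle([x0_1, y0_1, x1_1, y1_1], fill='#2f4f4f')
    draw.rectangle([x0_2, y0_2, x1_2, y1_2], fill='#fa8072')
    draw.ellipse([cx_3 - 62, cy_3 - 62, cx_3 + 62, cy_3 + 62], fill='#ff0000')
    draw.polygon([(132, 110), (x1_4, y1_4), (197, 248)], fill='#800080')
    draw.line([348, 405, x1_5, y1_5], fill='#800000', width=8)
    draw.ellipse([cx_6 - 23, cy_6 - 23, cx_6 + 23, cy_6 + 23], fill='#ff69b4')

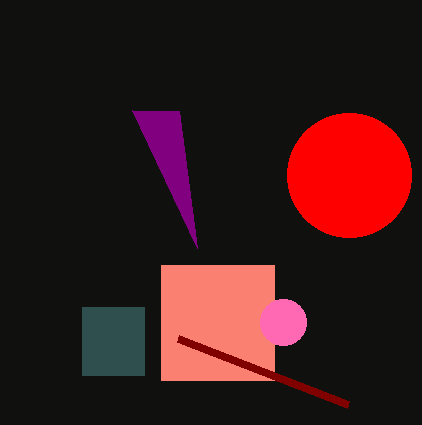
x0_1 = 82, y0_1 = 307, x1_1 = 144, y1_1 = 375, x0_2 = 161, y0_2 = 265, x1_2 = 274, y1_2 = 380, cx_3 = 349, cy_3 = 175, x1_4 = 179, y1_4 = 111, x1_5 = 178, y1_5 = 339, cx_6 = 283, cy_6 = 322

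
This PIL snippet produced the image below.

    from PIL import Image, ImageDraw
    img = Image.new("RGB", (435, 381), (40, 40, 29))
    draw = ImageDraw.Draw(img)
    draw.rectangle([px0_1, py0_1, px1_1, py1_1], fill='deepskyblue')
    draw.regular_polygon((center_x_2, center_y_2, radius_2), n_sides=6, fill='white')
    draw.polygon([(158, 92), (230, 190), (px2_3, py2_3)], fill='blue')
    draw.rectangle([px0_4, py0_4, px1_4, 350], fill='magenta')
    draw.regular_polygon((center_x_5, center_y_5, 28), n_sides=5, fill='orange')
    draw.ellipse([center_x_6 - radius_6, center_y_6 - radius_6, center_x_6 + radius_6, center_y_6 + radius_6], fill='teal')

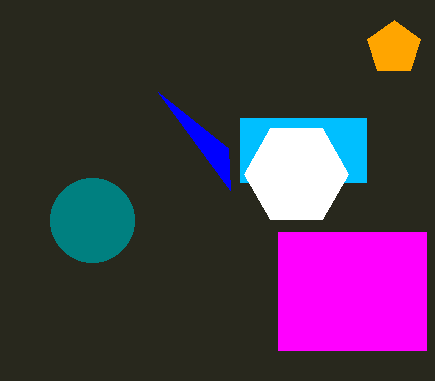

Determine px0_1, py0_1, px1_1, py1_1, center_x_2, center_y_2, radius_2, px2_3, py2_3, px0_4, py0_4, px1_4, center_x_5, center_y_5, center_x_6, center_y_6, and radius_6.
px0_1 = 240
py0_1 = 118
px1_1 = 366
py1_1 = 182
center_x_2 = 296
center_y_2 = 174
radius_2 = 52
px2_3 = 228
py2_3 = 148
px0_4 = 278
py0_4 = 232
px1_4 = 426
center_x_5 = 394
center_y_5 = 48
center_x_6 = 92
center_y_6 = 220
radius_6 = 42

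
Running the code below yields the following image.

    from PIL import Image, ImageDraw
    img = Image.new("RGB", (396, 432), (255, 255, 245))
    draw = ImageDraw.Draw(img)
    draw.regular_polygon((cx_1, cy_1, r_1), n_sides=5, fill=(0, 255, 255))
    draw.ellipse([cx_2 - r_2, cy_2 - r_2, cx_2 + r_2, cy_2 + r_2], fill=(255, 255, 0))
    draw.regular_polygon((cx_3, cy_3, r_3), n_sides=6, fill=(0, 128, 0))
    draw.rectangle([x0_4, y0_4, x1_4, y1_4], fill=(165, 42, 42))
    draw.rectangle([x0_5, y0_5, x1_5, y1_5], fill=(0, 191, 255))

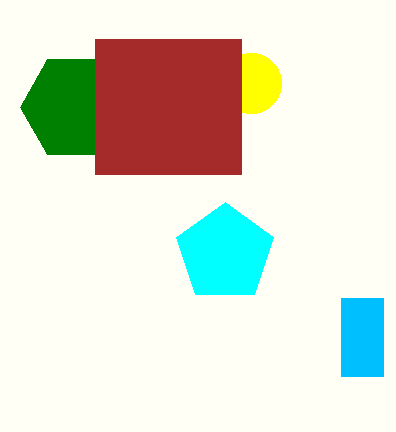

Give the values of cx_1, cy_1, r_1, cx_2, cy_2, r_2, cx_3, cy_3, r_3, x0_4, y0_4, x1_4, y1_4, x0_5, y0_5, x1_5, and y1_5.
cx_1 = 225; cy_1 = 253; r_1 = 51; cx_2 = 251; cy_2 = 83; r_2 = 30; cx_3 = 75; cy_3 = 107; r_3 = 55; x0_4 = 95; y0_4 = 39; x1_4 = 241; y1_4 = 174; x0_5 = 341; y0_5 = 298; x1_5 = 383; y1_5 = 376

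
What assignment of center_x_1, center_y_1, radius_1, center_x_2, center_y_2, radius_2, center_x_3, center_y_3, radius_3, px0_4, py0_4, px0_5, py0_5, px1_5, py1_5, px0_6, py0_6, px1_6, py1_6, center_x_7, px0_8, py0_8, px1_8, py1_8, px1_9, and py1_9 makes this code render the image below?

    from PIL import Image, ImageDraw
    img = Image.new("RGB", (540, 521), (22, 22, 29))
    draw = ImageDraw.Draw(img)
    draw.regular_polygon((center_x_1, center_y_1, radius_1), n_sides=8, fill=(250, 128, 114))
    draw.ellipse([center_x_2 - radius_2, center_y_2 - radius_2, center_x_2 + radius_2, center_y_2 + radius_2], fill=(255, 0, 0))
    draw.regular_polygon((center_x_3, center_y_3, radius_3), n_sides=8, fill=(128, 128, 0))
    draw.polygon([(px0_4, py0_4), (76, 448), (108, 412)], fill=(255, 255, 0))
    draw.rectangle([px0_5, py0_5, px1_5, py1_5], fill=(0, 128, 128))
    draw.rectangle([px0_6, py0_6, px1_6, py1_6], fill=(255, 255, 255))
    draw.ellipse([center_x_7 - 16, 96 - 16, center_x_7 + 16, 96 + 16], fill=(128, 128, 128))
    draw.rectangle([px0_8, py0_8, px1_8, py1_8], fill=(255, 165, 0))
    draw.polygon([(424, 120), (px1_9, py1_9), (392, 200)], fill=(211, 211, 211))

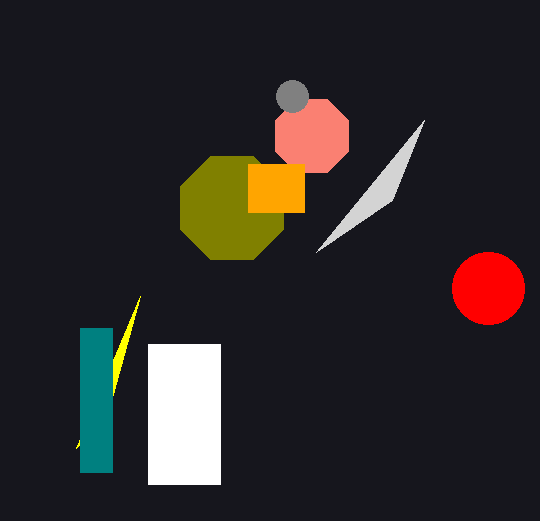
center_x_1 = 312; center_y_1 = 136; radius_1 = 40; center_x_2 = 488; center_y_2 = 288; radius_2 = 36; center_x_3 = 232; center_y_3 = 208; radius_3 = 56; px0_4 = 140; py0_4 = 296; px0_5 = 80; py0_5 = 328; px1_5 = 112; py1_5 = 472; px0_6 = 148; py0_6 = 344; px1_6 = 220; py1_6 = 484; center_x_7 = 292; px0_8 = 248; py0_8 = 164; px1_8 = 304; py1_8 = 212; px1_9 = 316; py1_9 = 252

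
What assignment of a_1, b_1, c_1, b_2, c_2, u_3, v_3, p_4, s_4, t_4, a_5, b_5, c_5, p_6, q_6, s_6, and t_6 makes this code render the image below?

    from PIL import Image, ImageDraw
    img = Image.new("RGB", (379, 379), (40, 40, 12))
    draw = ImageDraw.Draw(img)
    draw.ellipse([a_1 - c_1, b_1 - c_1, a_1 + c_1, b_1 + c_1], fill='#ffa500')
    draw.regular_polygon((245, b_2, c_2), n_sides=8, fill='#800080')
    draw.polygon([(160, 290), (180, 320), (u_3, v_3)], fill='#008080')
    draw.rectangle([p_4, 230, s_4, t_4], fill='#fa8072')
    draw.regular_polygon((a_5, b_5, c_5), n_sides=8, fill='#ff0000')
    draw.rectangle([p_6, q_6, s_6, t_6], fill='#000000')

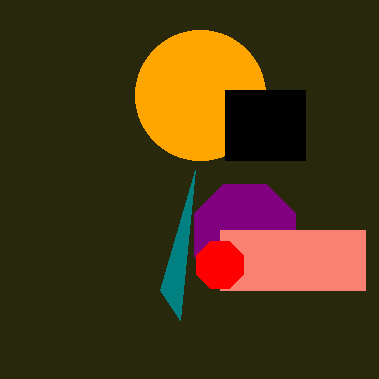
a_1 = 200, b_1 = 95, c_1 = 65, b_2 = 235, c_2 = 55, u_3 = 195, v_3 = 170, p_4 = 220, s_4 = 365, t_4 = 290, a_5 = 220, b_5 = 265, c_5 = 25, p_6 = 225, q_6 = 90, s_6 = 305, t_6 = 160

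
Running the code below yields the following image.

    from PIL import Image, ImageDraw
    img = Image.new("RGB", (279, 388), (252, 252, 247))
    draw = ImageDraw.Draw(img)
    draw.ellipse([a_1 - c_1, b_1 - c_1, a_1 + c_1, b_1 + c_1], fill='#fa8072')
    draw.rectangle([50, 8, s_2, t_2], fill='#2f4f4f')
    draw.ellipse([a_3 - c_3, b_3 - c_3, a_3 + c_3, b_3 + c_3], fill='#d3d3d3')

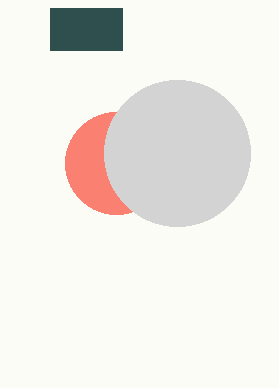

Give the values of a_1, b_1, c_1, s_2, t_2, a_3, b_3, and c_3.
a_1 = 116; b_1 = 163; c_1 = 51; s_2 = 122; t_2 = 50; a_3 = 177; b_3 = 153; c_3 = 73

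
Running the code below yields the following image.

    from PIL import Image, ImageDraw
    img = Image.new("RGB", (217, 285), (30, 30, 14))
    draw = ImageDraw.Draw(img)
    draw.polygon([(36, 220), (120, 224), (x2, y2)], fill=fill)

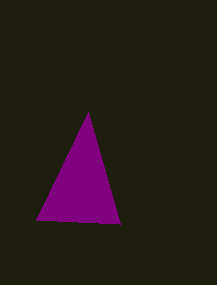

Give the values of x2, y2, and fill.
x2 = 88
y2 = 112
fill = 'purple'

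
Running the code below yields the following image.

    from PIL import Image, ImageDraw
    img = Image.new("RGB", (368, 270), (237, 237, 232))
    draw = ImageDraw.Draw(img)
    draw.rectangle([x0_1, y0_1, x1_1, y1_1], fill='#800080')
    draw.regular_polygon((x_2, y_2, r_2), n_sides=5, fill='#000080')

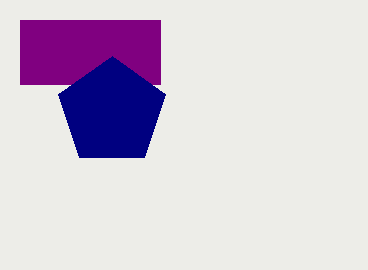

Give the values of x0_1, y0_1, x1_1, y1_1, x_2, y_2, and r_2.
x0_1 = 20, y0_1 = 20, x1_1 = 160, y1_1 = 84, x_2 = 112, y_2 = 112, r_2 = 56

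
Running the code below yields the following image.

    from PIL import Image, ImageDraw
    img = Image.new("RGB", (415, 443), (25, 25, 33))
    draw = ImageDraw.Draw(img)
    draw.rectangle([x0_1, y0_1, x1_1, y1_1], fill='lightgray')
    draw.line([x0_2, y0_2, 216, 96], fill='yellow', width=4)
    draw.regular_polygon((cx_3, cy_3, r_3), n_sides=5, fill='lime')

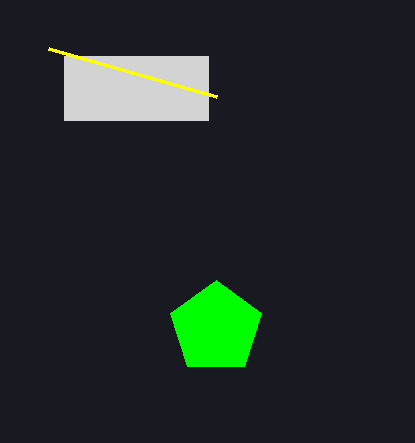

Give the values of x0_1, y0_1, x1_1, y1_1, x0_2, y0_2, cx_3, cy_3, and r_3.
x0_1 = 64
y0_1 = 56
x1_1 = 208
y1_1 = 120
x0_2 = 48
y0_2 = 48
cx_3 = 216
cy_3 = 328
r_3 = 48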